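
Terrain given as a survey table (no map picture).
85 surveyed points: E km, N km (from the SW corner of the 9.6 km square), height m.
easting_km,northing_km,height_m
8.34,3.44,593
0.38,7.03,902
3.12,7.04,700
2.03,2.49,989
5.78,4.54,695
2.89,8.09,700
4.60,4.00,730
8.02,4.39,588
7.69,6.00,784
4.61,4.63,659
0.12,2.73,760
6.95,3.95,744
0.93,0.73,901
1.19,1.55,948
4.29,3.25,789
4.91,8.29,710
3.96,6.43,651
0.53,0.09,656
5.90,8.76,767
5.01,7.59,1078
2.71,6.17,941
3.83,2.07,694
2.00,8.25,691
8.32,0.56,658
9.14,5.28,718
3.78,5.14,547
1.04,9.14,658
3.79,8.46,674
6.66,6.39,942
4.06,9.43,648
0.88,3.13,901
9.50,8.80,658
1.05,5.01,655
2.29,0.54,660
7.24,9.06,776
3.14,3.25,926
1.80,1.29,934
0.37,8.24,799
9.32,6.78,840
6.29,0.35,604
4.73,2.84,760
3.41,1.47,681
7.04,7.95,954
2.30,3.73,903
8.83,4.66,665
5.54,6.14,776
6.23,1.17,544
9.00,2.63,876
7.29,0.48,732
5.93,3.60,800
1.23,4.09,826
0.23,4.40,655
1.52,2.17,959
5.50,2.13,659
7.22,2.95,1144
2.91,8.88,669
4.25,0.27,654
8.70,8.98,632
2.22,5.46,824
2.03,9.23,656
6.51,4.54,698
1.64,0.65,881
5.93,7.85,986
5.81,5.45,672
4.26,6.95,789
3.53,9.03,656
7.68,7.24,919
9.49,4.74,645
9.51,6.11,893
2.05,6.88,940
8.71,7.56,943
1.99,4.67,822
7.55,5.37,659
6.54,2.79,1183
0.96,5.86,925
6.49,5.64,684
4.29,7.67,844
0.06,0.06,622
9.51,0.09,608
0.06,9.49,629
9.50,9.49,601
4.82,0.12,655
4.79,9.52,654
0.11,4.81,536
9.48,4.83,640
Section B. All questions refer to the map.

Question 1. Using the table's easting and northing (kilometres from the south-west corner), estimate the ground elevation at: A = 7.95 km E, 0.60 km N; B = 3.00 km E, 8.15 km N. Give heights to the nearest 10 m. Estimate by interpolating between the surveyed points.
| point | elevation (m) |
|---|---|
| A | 670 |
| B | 700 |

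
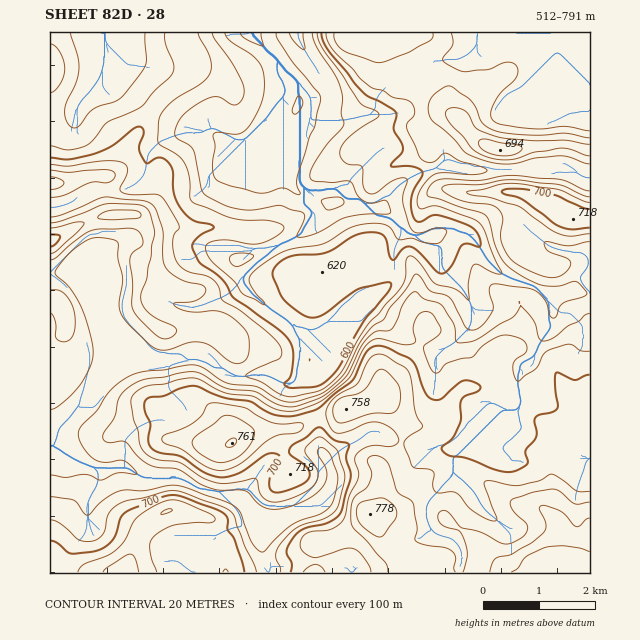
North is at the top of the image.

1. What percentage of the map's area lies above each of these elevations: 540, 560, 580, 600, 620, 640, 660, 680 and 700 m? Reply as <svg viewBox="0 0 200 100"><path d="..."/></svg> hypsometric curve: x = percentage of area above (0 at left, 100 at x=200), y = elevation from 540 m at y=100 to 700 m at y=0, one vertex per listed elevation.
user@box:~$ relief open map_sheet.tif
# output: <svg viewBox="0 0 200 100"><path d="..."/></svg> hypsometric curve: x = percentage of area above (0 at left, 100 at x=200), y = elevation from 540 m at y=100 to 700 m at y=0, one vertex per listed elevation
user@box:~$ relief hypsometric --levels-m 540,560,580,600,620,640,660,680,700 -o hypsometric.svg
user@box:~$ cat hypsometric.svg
<svg viewBox="0 0 200 100"><path d="M193 100l-13-12-12-13-17-13-21-12-25-12-24-13-18-13-17-12"/></svg>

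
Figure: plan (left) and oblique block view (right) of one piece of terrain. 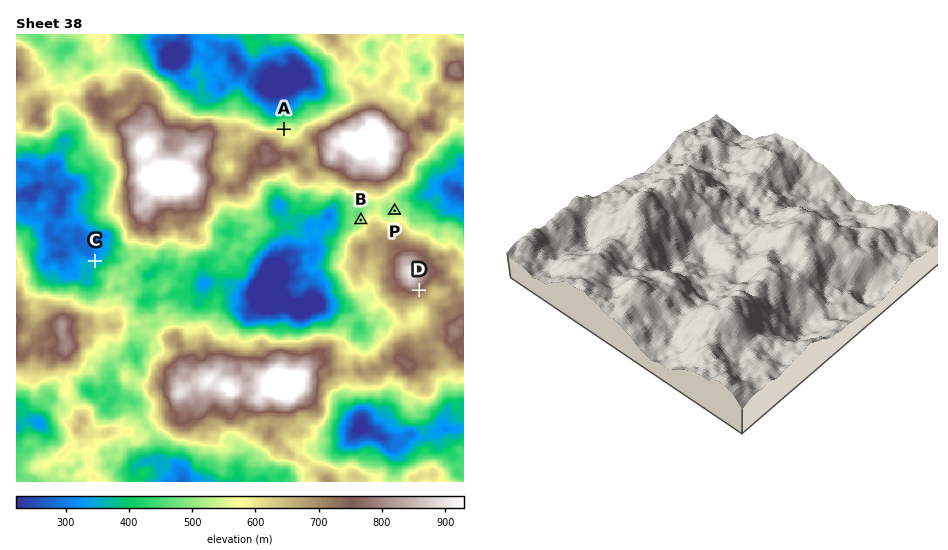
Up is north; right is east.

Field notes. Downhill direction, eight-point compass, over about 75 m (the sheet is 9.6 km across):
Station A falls N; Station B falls NW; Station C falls N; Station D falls SE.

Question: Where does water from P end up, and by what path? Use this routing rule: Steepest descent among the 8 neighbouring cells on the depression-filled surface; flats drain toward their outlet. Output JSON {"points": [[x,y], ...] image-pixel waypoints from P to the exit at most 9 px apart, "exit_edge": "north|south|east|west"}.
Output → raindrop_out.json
{"points": [[395, 211], [400, 205], [410, 198], [419, 198], [428, 196], [438, 190], [447, 186], [455, 187], [463, 194]], "exit_edge": "east"}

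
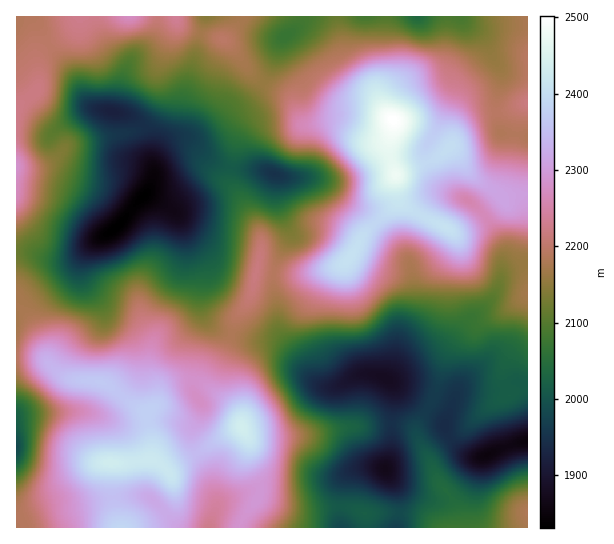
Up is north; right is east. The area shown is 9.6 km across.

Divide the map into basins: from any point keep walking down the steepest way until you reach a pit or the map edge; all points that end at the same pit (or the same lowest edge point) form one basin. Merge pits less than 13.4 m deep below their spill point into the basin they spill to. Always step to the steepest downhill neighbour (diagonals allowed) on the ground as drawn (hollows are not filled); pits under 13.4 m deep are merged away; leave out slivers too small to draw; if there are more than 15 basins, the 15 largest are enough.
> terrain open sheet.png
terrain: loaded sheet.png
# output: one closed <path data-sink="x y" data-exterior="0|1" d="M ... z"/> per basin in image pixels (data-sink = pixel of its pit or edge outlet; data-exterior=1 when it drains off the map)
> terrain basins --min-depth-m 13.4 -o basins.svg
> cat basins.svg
<path data-sink="115 229" data-exterior="0" d="M177 19l-1 7-7 12-10 29 1 35-5 12-9 11-15 7-60 12-24 20-14 4-17 1 0 186 23 2 22 18 12 5 30 3 44 30 5 29-1 17-39 4 1 39 4 20 4 6 14-1 27-14 11-14 0-17-6-12 74-43 0-5-5-11-28-26 5-15 14-21 8-28 16-24 10-47-1-17-29-50 0-14 8-32 11-14 25-11 14 0 12 9-10-22-9-7-16-7-9-6-28-36-7-4-36-10-9-7z"/><path data-sink="386 379" data-exterior="0" d="M395 179l1 22-3 5-30 29-11 20-9 9-9 4-32 7-19 0-25-6-2 2-5 26-14 18-10 34-19 33 1 5 27 24 5 11 0 5 8 9 50 0 42-8 36-4 29 1 5 3 6 7 0-9 18-29 13-46 9-13 10-10 36-16 25-18 0-23-3-6 0-18 3-9-1-43-12 0-13 4-8 9-19 15-16 8-8 0-44-23-8-11z"/><path data-sink="417 17" data-exterior="1" d="M527 16l-190 1 6 34 5 11 9 13 18 18 10 20 8 8-4 18 0 16 6 18 43-16 14-12 5-14 14-12 14-6 18-1 25-10z"/><path data-sink="274 174" data-exterior="0" d="M289 112l-14 0-9 3-12 5-11 10-10 25-2 28 29 50 1 17-4 19 26 6 19 0 32-7 9-4 9-9 11-20 30-29 3-5 0-27-7-19 0-16 4-14-8 11-6 3-10 0-36-18-30 3z"/><path data-sink="527 441" data-exterior="1" d="M527 295l-24 17-36 16-10 10-12 20-10 39-18 29 2 15 14 26 7 18 11 12 5 10 3 21 69-1z"/><path data-sink="17 447" data-exterior="1" d="M30 356l-14 1 0 170 103 1-6-26-1-39 39-4 1-17-5-29-44-30-34-4-8-4-16-15z"/><path data-sink="111 111" data-exterior="0" d="M175 16l-96 0-2 7-7 9-25 16-6 7-2 35-21 17 0 60 23 0 16-8 11-12 5-3 60-12 15-7 9-11 5-12-1-35 10-29 7-12z"/><path data-sink="385 469" data-exterior="0" d="M401 424l-50 3-52 9-48 1-4-2 2 6 0 21 11 25-1 10 32 12 18 2 21-4 15 0 18 6 47 0 19 7 9 8 20 0-2-21-5-10-11-12-24-52-5-5z"/><path data-sink="286 35" data-exterior="0" d="M337 16l-94 0-11 17-8 6 8 7 25 33 9 6 16 7 9 7 12 24 14 1 16-3 9 3 23 13 14 2 10-8 4-10-8-8-10-20-18-18-9-13-5-11z"/><path data-sink="209 527" data-exterior="1" d="M242 428l-19 8-56 33 6 13 0 17-2 6-17 14-22 8 106 1 22-34-1-12-10-20 0-21z"/><path data-sink="342 527" data-exterior="1" d="M259 497l-18 24-2 7 126-1 0-13-14-6-21-1-29 4-15-3z"/><path data-sink="206 17" data-exterior="1" d="M242 16l-65 0-1 2 1 4 9 7 37 11 9-7z"/><path data-sink="395 527" data-exterior="1" d="M395 512l-29 1-1 14 72 0-16-11z"/>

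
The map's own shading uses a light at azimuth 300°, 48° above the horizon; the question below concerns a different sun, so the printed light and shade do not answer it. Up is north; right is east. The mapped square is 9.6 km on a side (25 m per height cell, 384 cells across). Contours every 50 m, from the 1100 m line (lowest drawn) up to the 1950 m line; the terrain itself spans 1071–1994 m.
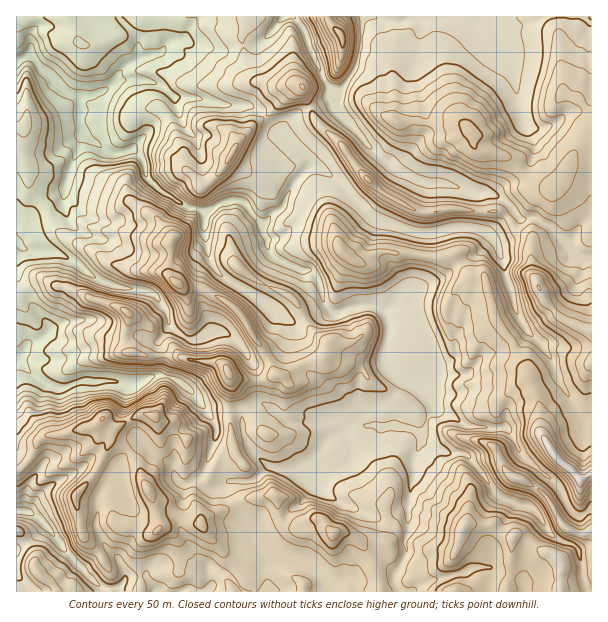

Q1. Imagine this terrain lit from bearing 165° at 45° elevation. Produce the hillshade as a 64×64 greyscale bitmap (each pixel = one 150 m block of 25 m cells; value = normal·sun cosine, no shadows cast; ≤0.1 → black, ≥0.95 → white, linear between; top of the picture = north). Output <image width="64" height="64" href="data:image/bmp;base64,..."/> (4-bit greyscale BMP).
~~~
<image width="64" height="64" href="data:image/bmp;base64,Qk12CAAAAAAAAHYAAAAoAAAAQAAAAEAAAAABAAQAAAAAAAAIAAATCwAAEwsAABAAAAAAAAAAAAAAABEREQAiIiIAMzMzAERERABVVVUAZmZmAHd3dwCIiIgAmZmZAKqqqgC7u7sAzMzMAN3d3QDu7u4A////AJzcmXaN/Ym9ze3Luby7vLqbu6qqqrvKdDaKqZu6qausi8uZZ7zturzM3cu6u7u7qZq7u7uqqruph4mpm7uqu6x6qYdrvMzcy7u7vMzLu7qZm8zMu7y5q73suqqsy7u7q1aIZr3MrN7ty8zN3Lu7uqu83dzLvciamu7cury7y6mqdFZYvevO3v/t3N7cu7u7zd3e3cvMuZqXrdzLvMuXV7nIRYmd297c7/7d3su7u7zd3N7tuqqpeIeM3MusyVOM27hnqJy8zdut7d3cu7u7vMzLu7mIeKlnh3vdy4mWWL26NYuoq7u7qpm7y7u7u7u7mqqERWeJmYiIaLupZFWKt1RHq5mryqmZqqupmKu8zLuGZjIliaqqiYdmmGVCR6t2p926mbzLqqq7uohmebzMzLcgFHmqu7mHd2aIY1iru3vt/tp2nMuqq8uXdmd3iJq6lzNYqqqruod3d5l53u3Hi+7+7HI63KqqqXeXiph2RFQ1iZmYiZq7h3dniJ3e7Xa63//NyDS8uql4msuru7uEI2mrqYiImZqYdnhmusyma8ut39rdt4zLqXm83cq8zbh5q7uqmYiImqiHZlmqlTfMzFad66vdq9y5iczNyavJnN3cu7uqmHiaqYdVeqp1e7zFRHru27zL3bms3M3Ki7i97d3Lu7qpiJupmarKqXi7vFV3eM7uzMzMur3dvLt6q93d3My6qqqpmrqrzLlUWaq3aZlVaavMzMzMzd2omomru7uru7uqqqqqupmWUxJYeJeaqmUzMkecuc3dzJVXqaupmaqru7u7u7u6hlZ4q6lmaKqqZiEAACZyKKqnZVeZu5mbu7zLu7u7u7uHirze2od4mqtVMQAAAAAAA4Qkeqzcq83d3d3My7vLqqmamrzamZmau0RCMgAAAAAANDaqvv7d3v/u7dzNzKqaqpmJmsuqmZrMVWeYZCEVYgADi7q+/+7u7u7t7d3Kmau5mZmZq7qpq82Hq83Mu7zdhDrtyq3bvNy83e7u25iau7qZmaqauqmrzYmrvO7/////7u7smnZ4mJrN7u3Jmru7uqu5qqmamaqsmqqqvN7////93clkNZqGeKvMzMu7u7u7q9uZmYmKqZm6mqqqqaztzLpSEAA5u4h2eLzN3cu7u7u6vLqph4qZiMupmauoeJiZdTRDI3vIiIdnmrzdy7u7u7qsy7lnq7u6zcqZmZh4u8x1rbqZq7Z4iIU1aKzLq7u7y6vMuHrM3cvdzLqYiHneypnf3My8Z4ialBAjWJuru6vMqruXq83cud3N3d3curuGmr7e3MhYmruYZTIkm6u6q8y6u4i7vLh33N7u3u24Q0Wavd7cg2m8y5msuGeru6qJy7q6iZrLhmfMze3LphABSavd7bYkrMy4ib3t3My7qWe7u7mKisqHaKu7y4QAE3rMq+vIMlvMuWaJrO7/7cu6dZu7uIl6uIh3iZd1MSi97uy7l2M4zchkRnqs7//+3My3eruoqXh3eYdmUyI2vN3My6dVVJzbdVV5qqzu7/7+7tyYiHaFVEVnh3UzNZu7uod3eGZ3qqdmab3LrN3M3v/+3cllRnNEV4iZiHibu6iIiImsmXiJh4ibzMuryoisu6l3mpZZlniaqruru8u5d4mZibzKeHmZmamqqZqHZEVEMyI1d4qoeaqrvLu7uoiJmZh2eJl3eZqaqpmIiHZUM0V4dUNYq7l5msy7u7uoiZmpmYdCJ5ZniJuaqXd3Zmd4rO/ty73cuXec3cq7upiYmauqqEADpzV3rZeadmZnms3u7////u65qs3d28y6mIiZm7lzEUr9ZFjO2YqWRGis3d25m8y6qqzN3d3MzMqpiZiIlyAozf/svM3tmahWis3dpkQzRFZnrM3MzMzMy7mIiHd0JLzM///+3M24mYmszcdEZ3d4q7u7u7vMzMzMyoiYd3Vbzdut/+3MvMmZmrq7VFeau7ze7cuqqrvMy7vMiIZDVomryojf7Lu7y5mruoRHm83d3e7u3KmZq7zLuquGUxAVpomZiJ7suqu7u7u7RHq83e7u7u7cqImqu8u6mpZVZkaGaJiIeu26qrvMu8dHvNzN7u3d3KmHeJq7zMu5mIq92nVWd4h3zcuru8y7hXvN7cvNzMy5ZVZniavMzLqqq7zuplZYqZh73Lu7zLg1vM3u26u7u6l2Z2Z4qrzLu7u6q97ZdliZhka8y7u7lFnMzd3cqqqqmIiZqXiaq6mruqqZvNyWd2QyNGvuy7lmm7u7qrqqqZmHiqrNuZqah5q6qYeau6eGQ0Vni9/+yHq7qpd4iZiIiIiaqazbqol3mbupdniZiZiJq8y8zv/7qpmXd3d4h3d2eKqoisy6eHiazMuGZmeLu8zN3du83+u8hnd4h3d3dmZ5qqh4q6pnibze7smIiau6qqq7uoiZh9/WeImId2d2Z4mqqHiaqkaLzN7u7Kq7qYiIiIh3ZWU1v/p5mZmYd3d4mqqpd5mZZb3c3d3duZiIiIiHiHZlVUl7/YmqqqmIiJqqq6mImZnJvN3Mzd3bqZmZiIiZh2Z2a3nsqaqqqpmZqqu7qpiZme27zLu83dzMuqqqqqqoZ4eaidu5qqqqqqqqu7u6mZqp3rqquqq8zczcu7u7u8pmh7ibqbmaqqqqqqu7u7qpqqneyqqqqqq9zM3cu7qrzaRYuJlYuZmaqqqqu7u7upmZqt7Lu6qqqrzMzNy6qqvNxSipxji4iZmaqqq7u7u6mIia"/>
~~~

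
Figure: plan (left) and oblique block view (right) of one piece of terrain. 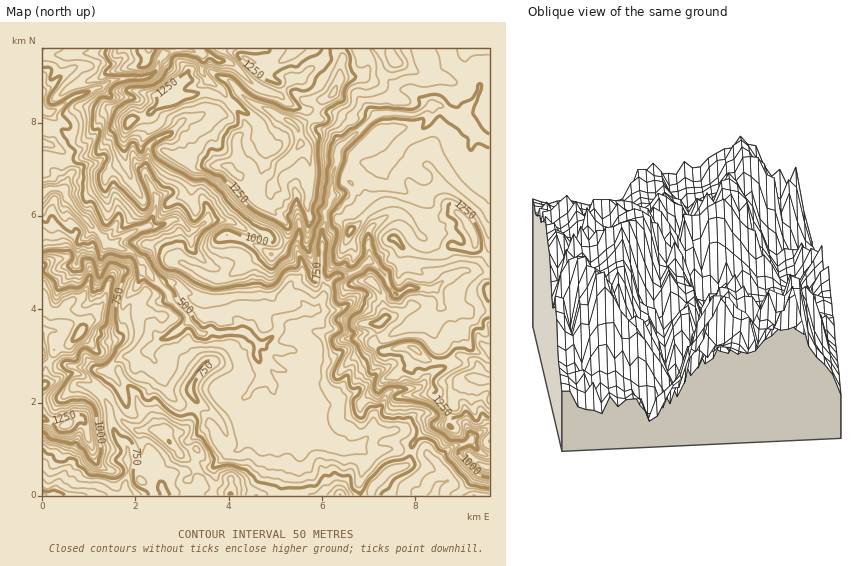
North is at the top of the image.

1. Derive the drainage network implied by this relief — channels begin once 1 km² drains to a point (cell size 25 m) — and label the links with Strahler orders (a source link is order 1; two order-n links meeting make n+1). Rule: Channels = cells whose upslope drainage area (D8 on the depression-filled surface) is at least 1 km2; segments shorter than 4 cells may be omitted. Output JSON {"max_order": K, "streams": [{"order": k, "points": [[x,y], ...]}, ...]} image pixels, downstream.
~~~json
{"max_order": 4, "streams": [{"order": 1, "points": [[51, 495], [43, 495]]}, {"order": 1, "points": [[162, 487], [164, 492], [164, 495]]}, {"order": 1, "points": [[229, 451], [235, 451], [240, 448], [241, 445], [241, 422], [243, 415], [243, 400], [248, 395]]}, {"order": 2, "points": [[361, 444], [351, 449], [338, 449], [314, 438], [306, 430], [305, 423], [303, 420], [297, 415], [292, 414], [279, 401], [274, 393], [274, 387], [272, 385], [263, 374]]}, {"order": 1, "points": [[467, 442], [465, 444], [456, 445], [451, 448], [437, 462], [446, 473], [447, 481], [442, 483], [437, 486], [436, 494], [435, 495]]}, {"order": 1, "points": [[270, 436], [271, 435], [271, 431], [263, 420], [260, 407], [248, 395]]}, {"order": 1, "points": [[391, 431], [389, 432], [375, 432], [370, 435], [361, 444]]}, {"order": 1, "points": [[318, 406], [314, 406], [309, 402], [306, 402], [299, 395], [291, 379], [283, 369], [276, 367], [270, 362], [261, 362], [260, 361]]}, {"order": 1, "points": [[102, 396], [106, 400], [109, 407], [110, 418], [111, 420], [111, 423], [115, 434], [118, 439], [128, 448], [129, 451], [129, 472], [125, 483], [125, 493], [121, 495]]}, {"order": 2, "points": [[248, 395], [250, 390], [263, 378], [263, 374]]}, {"order": 1, "points": [[408, 388], [407, 389], [391, 390], [386, 395], [384, 402], [374, 415], [373, 431], [361, 443], [361, 444]]}, {"order": 3, "points": [[263, 374], [263, 372], [260, 366], [260, 361]]}, {"order": 1, "points": [[160, 372], [159, 368], [150, 354], [150, 350]]}, {"order": 1, "points": [[111, 366], [120, 358], [123, 357], [131, 357], [137, 353], [146, 352], [150, 350]]}, {"order": 3, "points": [[260, 361], [257, 358], [257, 352], [256, 351], [257, 350], [257, 344], [256, 341]]}, {"order": 2, "points": [[150, 350], [162, 339], [169, 337], [174, 332], [178, 331], [185, 324], [186, 324], [186, 315]]}, {"order": 1, "points": [[289, 350], [267, 348], [263, 345], [258, 345], [258, 344]]}, {"order": 4, "points": [[256, 341], [246, 333], [241, 333], [240, 332], [223, 332], [222, 333], [216, 333], [209, 330], [206, 333], [201, 333], [190, 322], [190, 319], [186, 315]]}, {"order": 1, "points": [[430, 316], [433, 313], [440, 306], [440, 305]]}, {"order": 4, "points": [[186, 315], [172, 301], [171, 301], [169, 294], [153, 280], [153, 275], [151, 270], [146, 266]]}, {"order": 3, "points": [[306, 310], [297, 315], [288, 316], [282, 318], [278, 322], [278, 326], [279, 327], [278, 331], [264, 344], [258, 344]]}, {"order": 1, "points": [[452, 310], [450, 309], [445, 309], [440, 305]]}, {"order": 2, "points": [[440, 305], [440, 298], [436, 288]]}, {"order": 3, "points": [[324, 292], [324, 296], [318, 308], [316, 310], [306, 310]]}, {"order": 2, "points": [[436, 288], [432, 289], [426, 289], [425, 288], [410, 288], [404, 290], [401, 294], [397, 294], [389, 287], [386, 275], [374, 263], [370, 262], [365, 264]]}, {"order": 1, "points": [[138, 283], [141, 278], [141, 275], [143, 273], [146, 273], [146, 266]]}, {"order": 1, "points": [[444, 281], [436, 288]]}, {"order": 4, "points": [[146, 266], [132, 252], [116, 247], [111, 242]]}, {"order": 2, "points": [[365, 264], [359, 270], [354, 271], [348, 275], [345, 276], [337, 276], [334, 277], [325, 289], [324, 292]]}, {"order": 1, "points": [[79, 243], [89, 233], [92, 226]]}, {"order": 4, "points": [[111, 242], [107, 241], [92, 226]]}, {"order": 1, "points": [[192, 241], [190, 238], [190, 231], [188, 229]]}, {"order": 2, "points": [[188, 229], [179, 220], [171, 220], [160, 226], [148, 226]]}, {"order": 1, "points": [[415, 227], [412, 224], [402, 214], [390, 214], [374, 225], [368, 232], [369, 259], [365, 264]]}, {"order": 4, "points": [[92, 226], [75, 210], [65, 196], [64, 192], [60, 189]]}, {"order": 2, "points": [[148, 226], [137, 229], [125, 235], [116, 242], [111, 242]]}, {"order": 1, "points": [[228, 221], [225, 220], [208, 220], [195, 229], [188, 229]]}, {"order": 1, "points": [[298, 220], [299, 222], [299, 238], [297, 242], [297, 250], [302, 261], [302, 274], [288, 288], [288, 295], [291, 297], [295, 297], [300, 301], [307, 308], [306, 310]]}, {"order": 4, "points": [[60, 189], [50, 189], [46, 191], [43, 191]]}, {"order": 1, "points": [[389, 159], [396, 151], [401, 143], [405, 138], [421, 130], [428, 123], [432, 113], [431, 109]]}, {"order": 1, "points": [[480, 159], [479, 159], [472, 152], [472, 143], [475, 138], [475, 135], [468, 128], [467, 124], [457, 115]]}, {"order": 1, "points": [[264, 143], [261, 133], [261, 129], [258, 124], [239, 106], [230, 101], [219, 87], [209, 81], [202, 74], [201, 72], [201, 68], [202, 67], [202, 54]]}, {"order": 1, "points": [[195, 117], [191, 117], [184, 120], [170, 134], [156, 140], [149, 145], [149, 155], [146, 161], [146, 165], [145, 166], [145, 176], [151, 185], [152, 191], [156, 196], [157, 201], [156, 203], [156, 208], [153, 215], [151, 219], [150, 224], [148, 226]]}, {"order": 2, "points": [[457, 115], [454, 115], [452, 113], [447, 112], [442, 106], [438, 106], [435, 109], [431, 109]]}, {"order": 2, "points": [[424, 109], [422, 112], [414, 115], [391, 113], [390, 114], [383, 114], [376, 116], [370, 120], [356, 134], [351, 137], [339, 148], [337, 152], [337, 165], [333, 171], [333, 184], [332, 185], [332, 193], [330, 198], [330, 205], [325, 213], [326, 221], [321, 232], [321, 277], [323, 278], [323, 284], [324, 285], [324, 292]]}, {"order": 2, "points": [[431, 109], [424, 109]]}, {"order": 1, "points": [[410, 91], [428, 105], [424, 109]]}, {"order": 1, "points": [[479, 87], [479, 92], [477, 94], [475, 99], [460, 115], [457, 115]]}, {"order": 1, "points": [[53, 85], [48, 89], [45, 91], [43, 93], [43, 112]]}, {"order": 1, "points": [[290, 82], [279, 94], [275, 94], [268, 91], [262, 89], [254, 85], [233, 64], [228, 61], [221, 61], [218, 60], [212, 56], [208, 54], [202, 54]]}, {"order": 2, "points": [[202, 54], [199, 52], [194, 52], [190, 50], [178, 50], [177, 51], [172, 51], [169, 53], [165, 53], [159, 59], [157, 70], [152, 74], [148, 77], [144, 78], [125, 78], [124, 79], [111, 80], [102, 87], [99, 87], [83, 94], [74, 96], [53, 112], [43, 112]]}]}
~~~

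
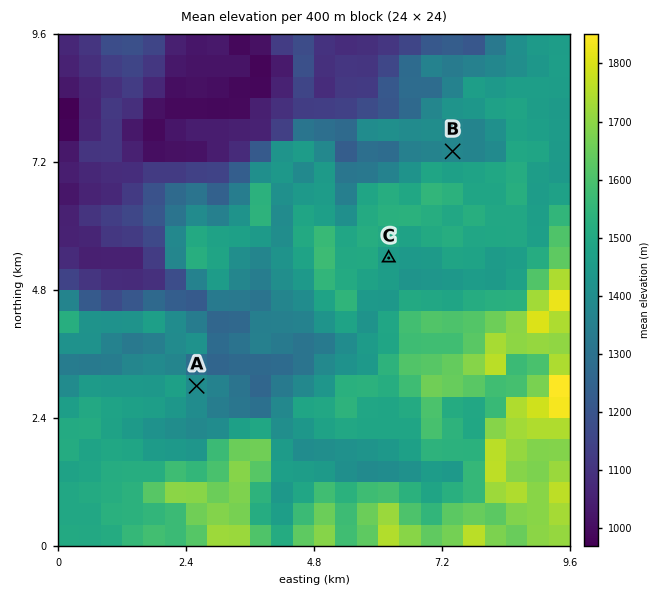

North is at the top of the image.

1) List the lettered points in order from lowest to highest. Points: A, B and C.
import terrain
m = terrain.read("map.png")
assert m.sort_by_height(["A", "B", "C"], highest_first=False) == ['B', 'A', 'C']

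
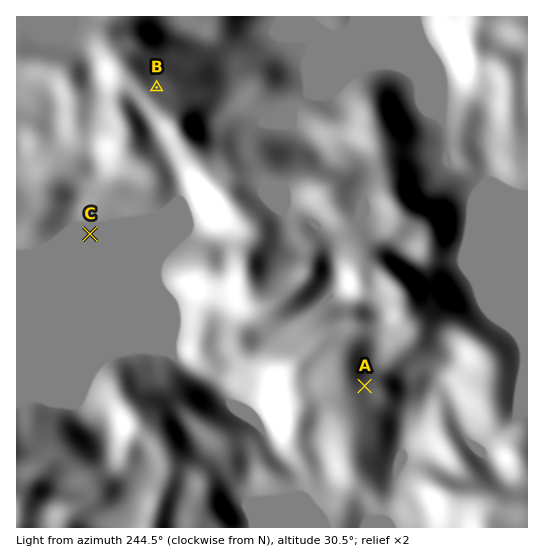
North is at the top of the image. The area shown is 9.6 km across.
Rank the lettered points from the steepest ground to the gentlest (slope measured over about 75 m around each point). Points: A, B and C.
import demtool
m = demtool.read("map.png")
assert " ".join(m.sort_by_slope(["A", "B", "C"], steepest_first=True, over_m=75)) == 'A B C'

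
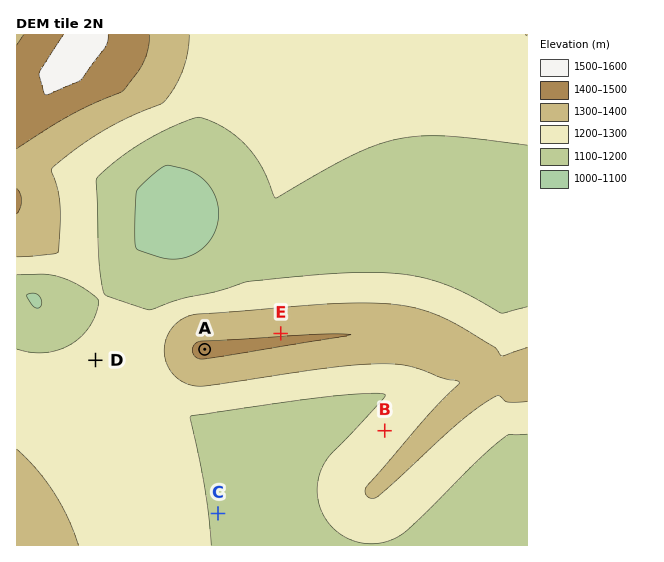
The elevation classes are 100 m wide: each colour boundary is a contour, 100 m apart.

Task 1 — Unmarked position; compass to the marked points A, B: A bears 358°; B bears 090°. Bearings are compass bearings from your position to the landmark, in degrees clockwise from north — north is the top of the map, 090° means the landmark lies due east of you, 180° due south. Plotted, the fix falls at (208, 431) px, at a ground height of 1200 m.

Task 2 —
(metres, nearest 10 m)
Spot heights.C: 1200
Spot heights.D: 1220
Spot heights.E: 1390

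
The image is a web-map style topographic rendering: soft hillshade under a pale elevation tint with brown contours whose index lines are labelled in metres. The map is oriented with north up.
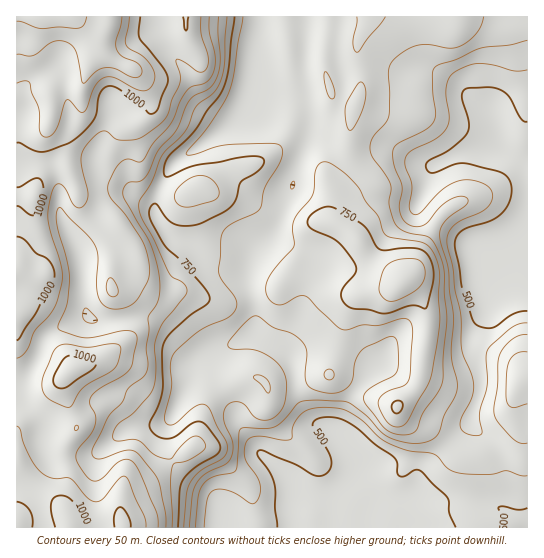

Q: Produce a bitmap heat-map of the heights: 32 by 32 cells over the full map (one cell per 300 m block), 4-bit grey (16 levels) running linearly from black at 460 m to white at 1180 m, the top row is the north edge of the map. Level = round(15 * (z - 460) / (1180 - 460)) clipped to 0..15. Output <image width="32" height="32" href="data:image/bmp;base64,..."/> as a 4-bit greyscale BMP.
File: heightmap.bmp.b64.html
<image width="32" height="32" href="data:image/bmp;base64,Qk12AgAAAAAAAHYAAAAoAAAAIAAAACAAAAABAAQAAAAAAAACAAATCwAAEwsAABAAAAAAAAAAAAAAABEREQAiIiIAMzMzAERERABVVVUAZmZmAHd3dwCIiIgAmZmZAKqqqgC7u7sAzMzMAN3d3QDu7u4A////AMu8u7uoUhEhEBAAAAERERG7u7u6mFMiIhAAAAABERERu7uqupdjIiIQEAABEREREbqqmamHZUMhEREAARESIiK6qYiYd3dkIRERABESIiIiqaqYd2Z3ZCIiEQETMzIiI6mqqHdlZlMzMhERNVQyIjOaqpmHZVVURUMiI1ZkMiJEmrupiHVFVFVERERFVUMiRJq8uph1REVVREVERFVDIkWqu7uphURERERFRERWQyI0uqqqqXZURERERVREVlIiM7qZiZmGZVREREVVVFZTERLLqYmZh2ZlRFVVZmZmUhABy6mKqZh2ZUVVVWd3dlIAAMy5iqmXdlVFVVVmeIdSAADMuYqql2VVRFVVZnd3QQAAu6maqoZlVURFVWdmZjEAALupmql2ZlVERWZ2ZUQxEAC7maqoZnZlVUVmZlQiMyEQu6qpl2d3dmVEVmVUIiMyELurqZh2d3ZlRFZVVCESIhC7u6mZhmZmZlRVVUMhEREQu7uqqpdVVmZURVRDIREAALzLuqqodURFVERVQzMhEADM3Mu7uoZUREREVURDMRABzNzLu7qXZERERVVEQyEQEc3d28zLqXVEREVVVEMhERHdzd3dy6qVRERFVUQzMhEi3d3u3bqrlkRERVVUQzMyIu7e7ty7uoZEREVVVUREQzPv/u7cu7qGVERFVVVVVUQz"/>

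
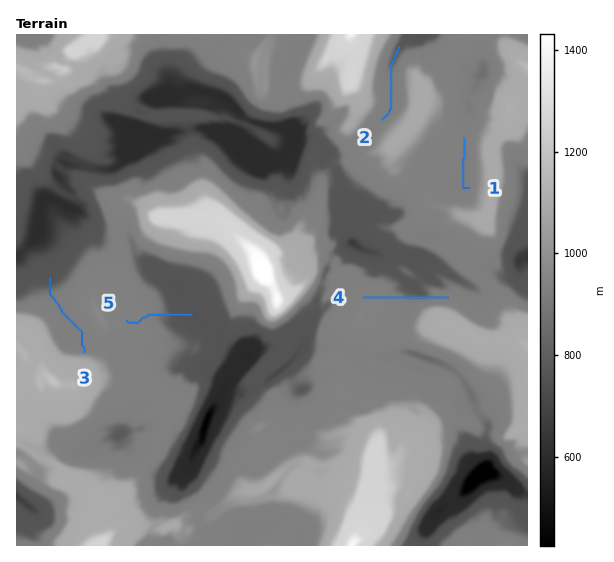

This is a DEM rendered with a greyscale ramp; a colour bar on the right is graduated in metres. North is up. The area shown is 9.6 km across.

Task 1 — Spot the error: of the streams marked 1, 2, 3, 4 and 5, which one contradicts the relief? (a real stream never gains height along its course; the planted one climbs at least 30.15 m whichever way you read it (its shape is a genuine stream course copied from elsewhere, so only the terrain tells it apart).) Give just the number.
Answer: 4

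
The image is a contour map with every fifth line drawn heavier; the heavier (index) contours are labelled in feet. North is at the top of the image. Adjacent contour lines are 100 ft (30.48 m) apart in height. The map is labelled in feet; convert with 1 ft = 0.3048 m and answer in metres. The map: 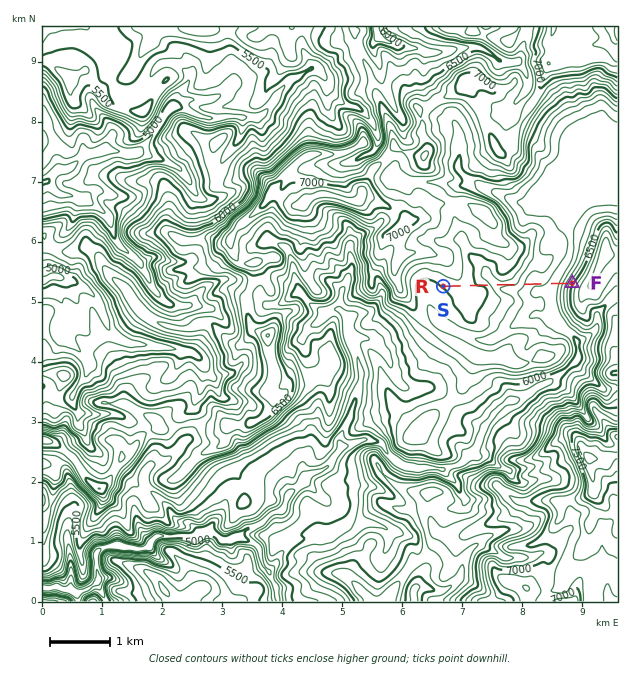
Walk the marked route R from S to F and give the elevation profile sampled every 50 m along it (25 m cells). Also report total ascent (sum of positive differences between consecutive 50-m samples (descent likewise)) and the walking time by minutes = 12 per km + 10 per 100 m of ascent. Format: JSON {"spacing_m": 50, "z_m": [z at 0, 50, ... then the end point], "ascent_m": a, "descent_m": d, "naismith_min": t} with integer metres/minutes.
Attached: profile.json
{"spacing_m": 50, "z_m": [1984, 1988, 1993, 1999, 2003, 2005, 2005, 2003, 1999, 1993, 1987, 1982, 1980, 1979, 1974, 1962, 1947, 1933, 1928, 1930, 1930, 1926, 1924, 1924, 1921, 1914, 1902, 1890, 1879, 1870, 1864, 1863, 1865, 1865, 1860, 1853, 1843, 1839, 1848, 1869, 1895, 1922, 1948, 1971, 1972], "ascent_m": 158, "descent_m": 170, "naismith_min": 42}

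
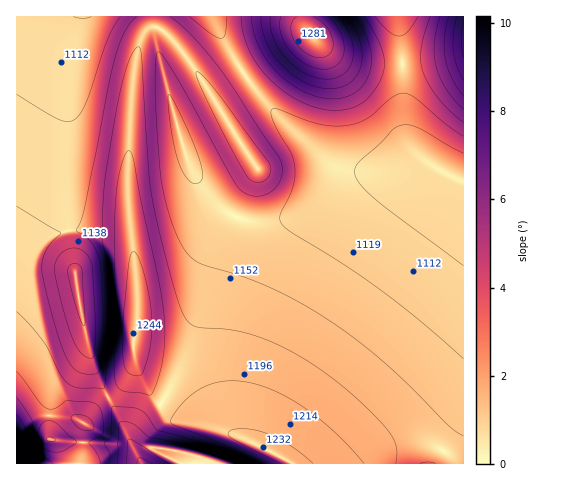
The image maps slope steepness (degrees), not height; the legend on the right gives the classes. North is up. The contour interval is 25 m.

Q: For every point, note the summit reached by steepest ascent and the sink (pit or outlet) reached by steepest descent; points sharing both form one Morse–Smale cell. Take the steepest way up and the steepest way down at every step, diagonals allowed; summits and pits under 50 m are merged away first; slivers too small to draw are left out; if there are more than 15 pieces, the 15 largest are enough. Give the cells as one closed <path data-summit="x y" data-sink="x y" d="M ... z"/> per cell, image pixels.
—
<path data-summit="133 346" data-sink="463 182" d="M162 16l-9 1 0 8-10 9-5 12-5 34-4 51-1 73 9 83 0 34-3 16 0 18 4 17 8 14 15 20 21 14 60 17 50 27 143 0 29-44 0-238-38-20-8 0-26 8-45 5-12 7-30 28-19 9-16 3-14 0-24-6-22-20-21-31-33-120-1-10z"/><path data-summit="17 463" data-sink="75 273" d="M77 16l-61 1 1 411 17-11 11-2 28 2 11 6 11-16 13-10-10-19-10-30-11-60-11-79-1-62 2-44z"/><path data-summit="133 346" data-sink="75 273" d="M152 16l-74 0-6 33-7 98 2 74 10 67 11 60 10 30 11 20 10-8 16-25-1-28 3-16 0-34-9-83 1-73 7-76 7-21 10-9z"/><path data-summit="312 35" data-sink="463 182" d="M397 16l-184 0-1 2 32 56 23 30 23 24 35 32 11 6 22 5 23 0 45-10-16-14-6-15-2-79z"/><path data-summit="17 463" data-sink="463 182" d="M211 16l-47 0-6 9-3 13 15 63 19 64 21 31 12 12 13 9 14 4 28 0 15-4 13-7 35-32 10-4 24-2-25-2-17-6-42-36-23-24-23-30z"/><path data-summit="463 39" data-sink="463 182" d="M463 16l-65 1 5 54 0 53 4 16 7 12 9 8 39 22 2-1z"/><path data-summit="133 346" data-sink="143 463" d="M136 361l-9 18-9 12-10 7 35 66 4-11 5-5 35 6 3 1 2 9 99-1-49-26-60-17-21-14-8-9-15-25z"/><path data-summit="17 463" data-sink="463 182" d="M48 415l-14 2-18 11 1 36 61 0 2-2 5-38-12-7z"/><path data-summit="17 463" data-sink="143 463" d="M108 398l-13 9-10 16-3 30-3 10 62 1z"/><path data-summit="17 463" data-sink="463 182" d="M463 421l-26 43 27-1z"/><path data-summit="17 463" data-sink="143 463" d="M159 448l-7 0-5 5-4 7 1 4 47-1-1-8-3-1z"/>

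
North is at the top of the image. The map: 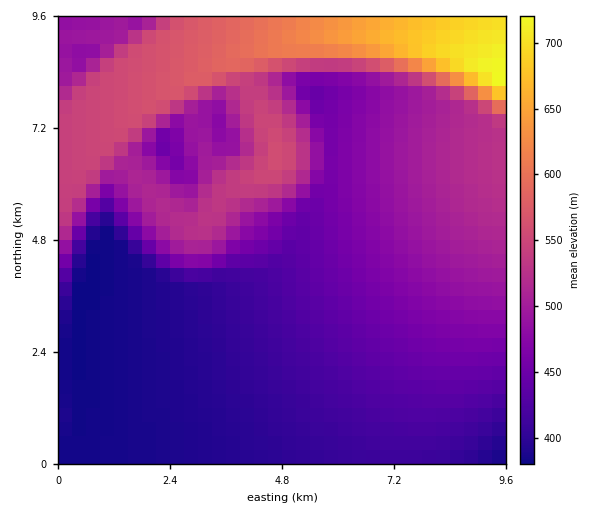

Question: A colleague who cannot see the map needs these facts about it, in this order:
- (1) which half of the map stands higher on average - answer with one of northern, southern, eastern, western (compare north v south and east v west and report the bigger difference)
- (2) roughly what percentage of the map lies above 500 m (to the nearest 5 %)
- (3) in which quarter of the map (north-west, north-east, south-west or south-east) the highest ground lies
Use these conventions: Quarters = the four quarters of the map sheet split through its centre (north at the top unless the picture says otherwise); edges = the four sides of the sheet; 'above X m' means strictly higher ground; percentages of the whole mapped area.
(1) The northern half stands higher on average than the southern half.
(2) Ground above 500 m makes up about 35 % of the sheet.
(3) The highest ground is in the north-east quarter.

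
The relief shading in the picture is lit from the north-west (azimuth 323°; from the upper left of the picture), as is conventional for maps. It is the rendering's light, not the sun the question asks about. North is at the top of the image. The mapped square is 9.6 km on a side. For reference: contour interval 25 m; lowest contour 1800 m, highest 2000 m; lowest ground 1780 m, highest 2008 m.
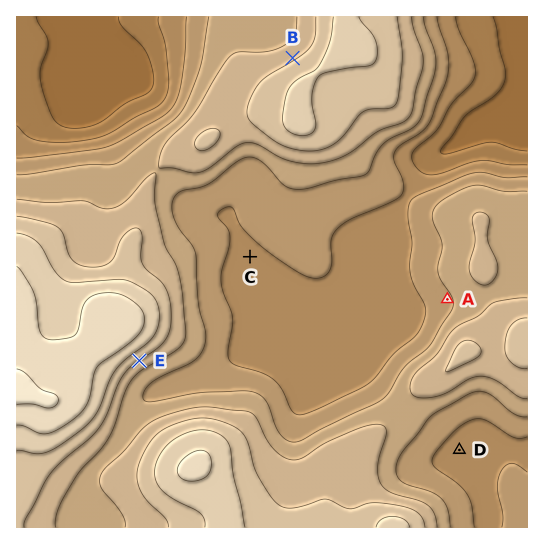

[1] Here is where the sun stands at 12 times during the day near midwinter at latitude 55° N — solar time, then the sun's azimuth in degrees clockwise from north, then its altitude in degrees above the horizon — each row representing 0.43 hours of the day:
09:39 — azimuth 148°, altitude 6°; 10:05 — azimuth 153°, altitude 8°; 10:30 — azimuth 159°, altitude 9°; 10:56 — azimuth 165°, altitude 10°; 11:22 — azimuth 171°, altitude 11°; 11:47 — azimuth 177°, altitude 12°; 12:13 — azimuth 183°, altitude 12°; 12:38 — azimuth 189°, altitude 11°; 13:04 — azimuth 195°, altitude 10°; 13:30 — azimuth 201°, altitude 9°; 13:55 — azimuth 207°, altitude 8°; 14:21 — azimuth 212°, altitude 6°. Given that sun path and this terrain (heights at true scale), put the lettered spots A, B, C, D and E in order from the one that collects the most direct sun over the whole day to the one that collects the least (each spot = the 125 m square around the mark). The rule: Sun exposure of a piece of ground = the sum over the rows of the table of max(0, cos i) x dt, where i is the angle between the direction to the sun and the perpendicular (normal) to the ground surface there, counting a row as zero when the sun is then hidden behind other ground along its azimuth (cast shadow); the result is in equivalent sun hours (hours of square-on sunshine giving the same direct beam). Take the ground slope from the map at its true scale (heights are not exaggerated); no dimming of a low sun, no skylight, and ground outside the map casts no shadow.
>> E > A ≈ C ≈ D > B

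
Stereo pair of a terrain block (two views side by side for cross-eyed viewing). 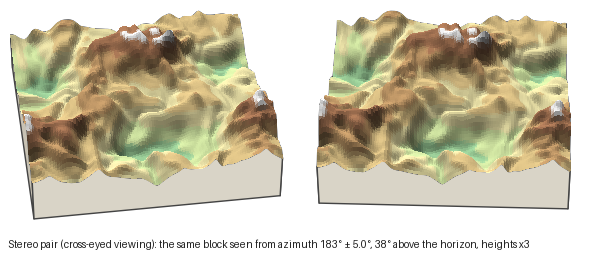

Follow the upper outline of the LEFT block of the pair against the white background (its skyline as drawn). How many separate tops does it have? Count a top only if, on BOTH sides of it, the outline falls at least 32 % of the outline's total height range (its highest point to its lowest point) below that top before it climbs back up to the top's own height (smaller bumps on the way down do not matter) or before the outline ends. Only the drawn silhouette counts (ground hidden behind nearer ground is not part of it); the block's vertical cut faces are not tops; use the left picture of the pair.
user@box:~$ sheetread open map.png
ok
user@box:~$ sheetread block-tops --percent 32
0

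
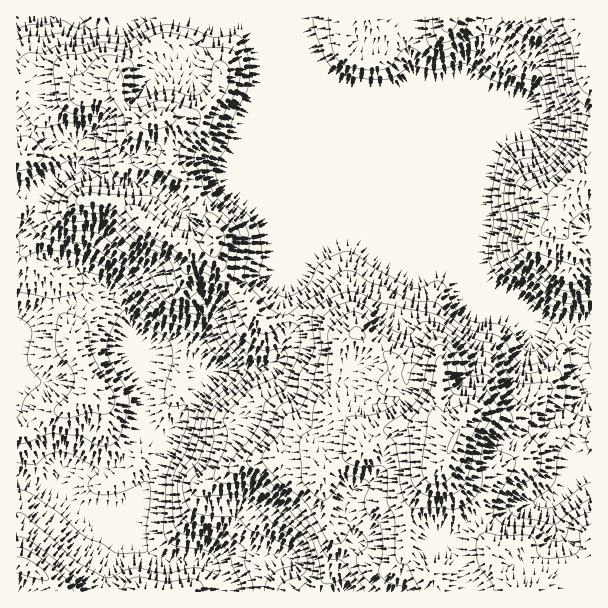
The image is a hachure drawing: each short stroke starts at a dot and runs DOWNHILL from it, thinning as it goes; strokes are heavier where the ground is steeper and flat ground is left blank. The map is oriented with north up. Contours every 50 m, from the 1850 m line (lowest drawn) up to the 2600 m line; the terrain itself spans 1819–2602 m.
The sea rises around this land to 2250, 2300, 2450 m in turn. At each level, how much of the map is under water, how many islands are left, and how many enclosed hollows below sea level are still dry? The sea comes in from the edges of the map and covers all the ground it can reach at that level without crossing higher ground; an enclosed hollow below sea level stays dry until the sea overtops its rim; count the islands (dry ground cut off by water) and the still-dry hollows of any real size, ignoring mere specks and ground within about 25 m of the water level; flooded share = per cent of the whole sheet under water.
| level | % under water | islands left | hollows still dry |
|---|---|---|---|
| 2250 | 66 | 1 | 0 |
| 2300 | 73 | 2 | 0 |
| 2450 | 92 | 1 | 0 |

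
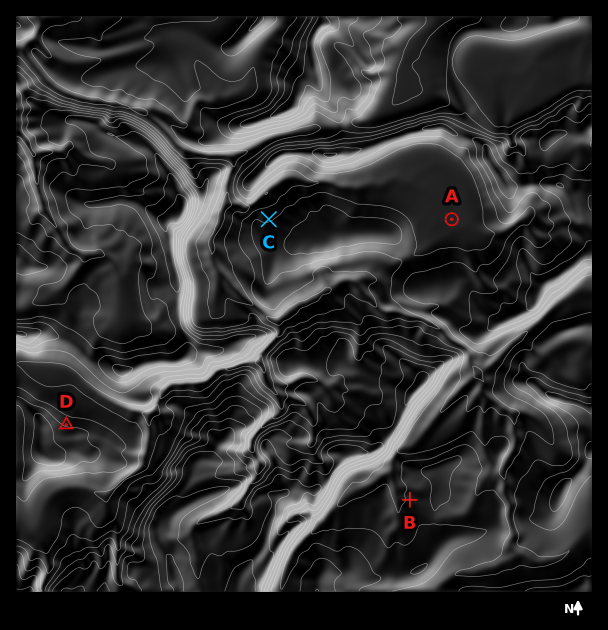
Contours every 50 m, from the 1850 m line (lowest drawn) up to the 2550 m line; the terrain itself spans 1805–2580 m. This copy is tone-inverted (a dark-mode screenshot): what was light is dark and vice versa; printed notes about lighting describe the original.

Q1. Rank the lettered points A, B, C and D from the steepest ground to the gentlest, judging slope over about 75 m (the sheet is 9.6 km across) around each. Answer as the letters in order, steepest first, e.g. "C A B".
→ D C B A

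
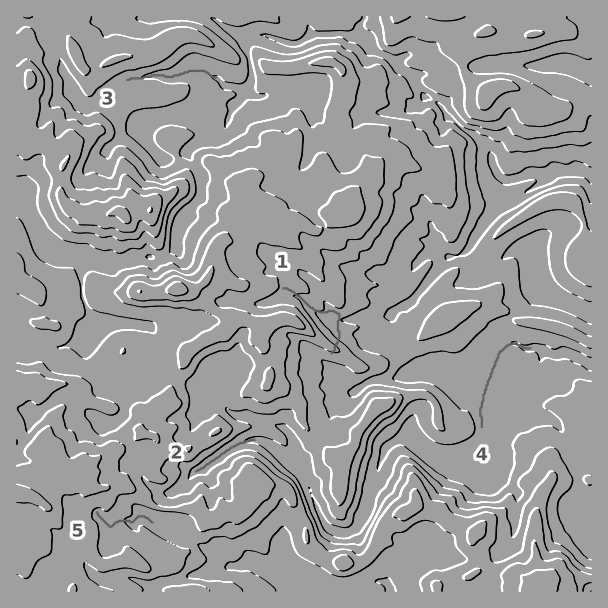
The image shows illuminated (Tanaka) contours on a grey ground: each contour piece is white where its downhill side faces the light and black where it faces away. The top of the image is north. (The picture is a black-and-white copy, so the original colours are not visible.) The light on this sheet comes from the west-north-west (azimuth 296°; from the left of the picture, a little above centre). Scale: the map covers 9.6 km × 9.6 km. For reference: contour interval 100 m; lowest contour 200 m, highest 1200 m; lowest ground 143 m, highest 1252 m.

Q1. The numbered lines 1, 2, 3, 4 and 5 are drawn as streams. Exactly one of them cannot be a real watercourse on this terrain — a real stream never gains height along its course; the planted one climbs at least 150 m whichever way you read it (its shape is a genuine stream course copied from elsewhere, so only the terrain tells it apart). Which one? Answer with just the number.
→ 1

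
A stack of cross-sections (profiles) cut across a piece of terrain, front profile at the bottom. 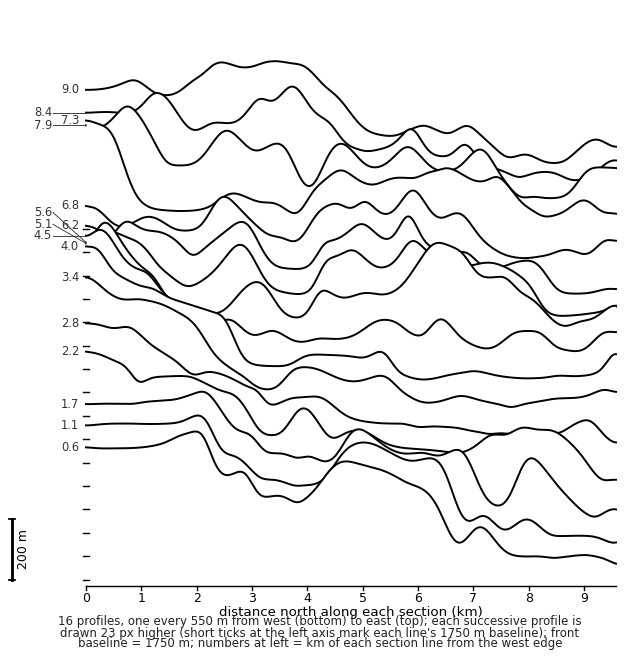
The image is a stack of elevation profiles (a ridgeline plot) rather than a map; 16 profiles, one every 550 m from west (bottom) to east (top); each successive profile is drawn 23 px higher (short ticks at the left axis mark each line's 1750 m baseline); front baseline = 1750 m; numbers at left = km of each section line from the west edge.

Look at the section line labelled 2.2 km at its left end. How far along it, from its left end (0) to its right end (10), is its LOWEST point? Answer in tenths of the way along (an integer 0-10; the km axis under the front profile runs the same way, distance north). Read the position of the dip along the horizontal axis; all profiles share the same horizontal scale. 10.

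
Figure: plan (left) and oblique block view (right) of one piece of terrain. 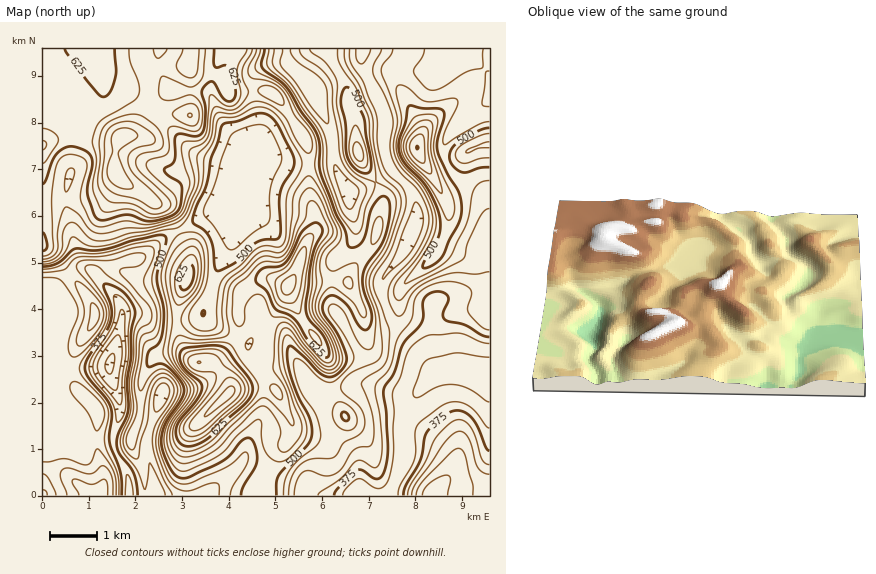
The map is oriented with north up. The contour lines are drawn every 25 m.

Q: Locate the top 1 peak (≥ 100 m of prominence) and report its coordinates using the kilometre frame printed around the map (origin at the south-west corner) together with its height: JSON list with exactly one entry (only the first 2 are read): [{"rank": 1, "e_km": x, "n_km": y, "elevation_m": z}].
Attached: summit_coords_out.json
[{"rank": 1, "e_km": 1.59, "n_km": 6.91, "elevation_m": 743}]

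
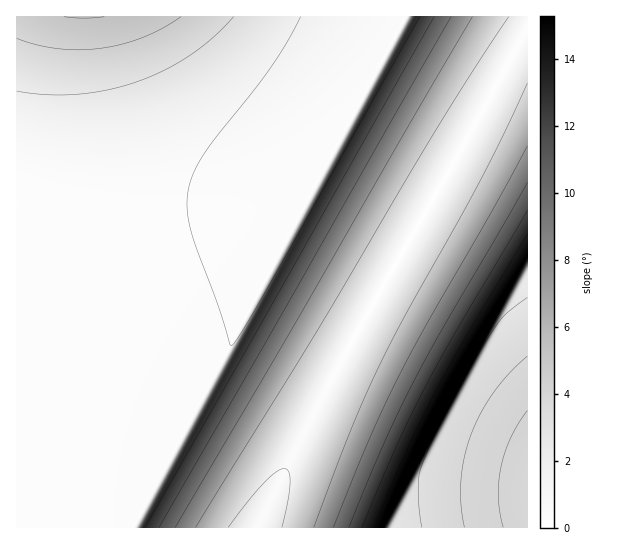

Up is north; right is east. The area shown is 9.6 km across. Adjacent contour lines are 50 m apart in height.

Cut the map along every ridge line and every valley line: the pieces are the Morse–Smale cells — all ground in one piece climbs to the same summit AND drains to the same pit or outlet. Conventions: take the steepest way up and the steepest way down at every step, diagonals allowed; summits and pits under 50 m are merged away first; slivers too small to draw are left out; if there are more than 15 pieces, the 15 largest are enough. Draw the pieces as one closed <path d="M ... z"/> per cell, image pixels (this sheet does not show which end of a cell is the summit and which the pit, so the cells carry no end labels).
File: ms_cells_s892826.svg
<path d="M527 16l-121 0-89 166-10 11-80 15-73 8-64 0-47-4-27 1 1 315 240 0 2-2 62-128 32-60 96-167 70-128 9-6z"/><path d="M527 37l-8 6-70 128-96 167-32 60-63 130 270-1z"/><path d="M405 16l-388 0-1 195 74 5 64 0 73-8 83-16 7-10z"/>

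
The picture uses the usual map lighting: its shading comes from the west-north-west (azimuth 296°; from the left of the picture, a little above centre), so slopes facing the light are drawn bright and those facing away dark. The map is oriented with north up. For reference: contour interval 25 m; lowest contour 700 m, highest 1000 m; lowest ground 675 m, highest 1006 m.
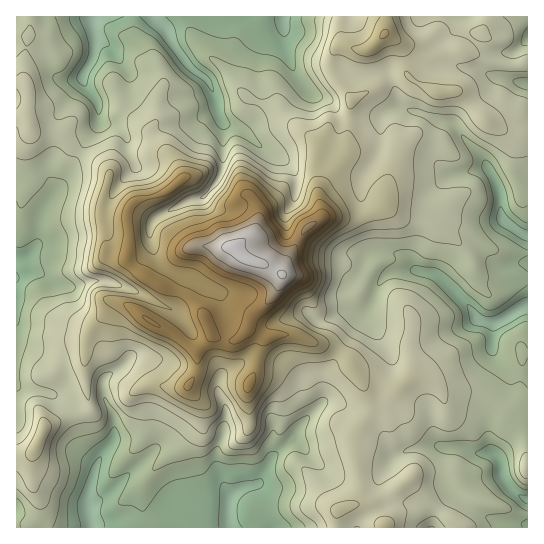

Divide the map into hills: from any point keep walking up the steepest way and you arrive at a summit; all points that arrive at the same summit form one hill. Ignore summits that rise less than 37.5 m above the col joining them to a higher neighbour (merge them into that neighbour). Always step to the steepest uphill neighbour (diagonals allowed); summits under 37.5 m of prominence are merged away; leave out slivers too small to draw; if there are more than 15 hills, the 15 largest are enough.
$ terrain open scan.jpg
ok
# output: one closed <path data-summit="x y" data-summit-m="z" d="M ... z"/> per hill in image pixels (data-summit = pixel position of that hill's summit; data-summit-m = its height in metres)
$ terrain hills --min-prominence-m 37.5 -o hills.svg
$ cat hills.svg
<path data-summit="233 247" data-summit-m="1006" d="M527 16l-66 0-2 2-4 12-11 12 4 17 7 6 24 4 20 9-7 11-19 15-19 21-52-17-3-3-4-18-6-10-4-4-30 2-14-6-35 19-11-15-10-23-3-34-266 1 0 369 7 3 27 4 22 14 12 38 15 14-11 35 0 15 5 19 435-1z"/><path data-summit="385 34" data-summit-m="878" d="M459 16l-176 0 1 27 7 22 15 23 35-19 14 6 30-2 4 4 6 10 4 18 3 3 52 17 19-21 19-15 7-11-20-9-24-4-7-6-4-17 11-12z"/><path data-summit="42 433" data-summit-m="840" d="M18 387l-2 0 0 140 75 1-3-34 11-35-15-14-12-38-22-14-27-4z"/>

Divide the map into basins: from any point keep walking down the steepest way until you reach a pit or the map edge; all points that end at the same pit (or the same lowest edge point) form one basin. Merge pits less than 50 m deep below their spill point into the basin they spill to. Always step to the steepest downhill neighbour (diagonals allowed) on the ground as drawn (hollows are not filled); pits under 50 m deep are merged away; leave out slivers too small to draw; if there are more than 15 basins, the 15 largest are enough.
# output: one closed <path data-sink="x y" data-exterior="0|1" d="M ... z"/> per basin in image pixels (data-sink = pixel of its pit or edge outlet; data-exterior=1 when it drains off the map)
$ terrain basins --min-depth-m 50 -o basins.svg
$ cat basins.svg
<path data-sink="94 17" data-exterior="1" d="M386 16l-369 0-1 101 9 0 6 12 7 6 24 2 12 12 19 10 15 12 1 6-8 29 2 11 4 4 19 0 2 2 0 39 11 11 20 12 30 11 14 17 8 20 4 4 15 4 7-1 10-9 6-17 22-20 8-19 1-10 19-32 17-14 1-10-2-18 26-37 7-53-20-31 0-15 9-10 6 0 8 4 16-1 14-15z"/><path data-sink="527 306" data-exterior="1" d="M435 16l-48 0-2 17-14 15-16 1-8-4-6 0-6 5-4 12 1 8 20 31-5 49-3 7-25 34 2 18-1 10-10 6-10 12-16 28-1 10-8 19-22 20-5 15 18 8 11-2 16 0 24 9 16 3 16 11 7 15 6 4 15 0 17 8 5 0 12-8 7 0 15 6 10 10 4 2 16-2 19 4 13 7 9 7 3 10 16 17 4 29 1-332-21-3-14-7-10-6-22-26-26-1-21-11-7-7-4-24-8-11 11 5 13 0 8-4 9-10 1-5z"/><path data-sink="91 527" data-exterior="1" d="M117 301l-5 2-17 20-8 16-2 44 4 24-44 20-13 26-16 2 0 72 321 1 0-17 16-6 4-6 2-24-6-24 0-13 16-31-5-21-15-28-16-11-16-3-19-8-21-1-11 2-16-8-3 0-10 11-6 1-16-4-4-4 0 4-13 12-4 0-23-17-17-8-21-16z"/><path data-sink="17 278" data-exterior="1" d="M25 117l-9 1 1 337 12 0 3-2 13-26 44-20-4-24 0-38 4-14 24-28 9 0 11 5 21 16 21 11 19 14 4 0 13-12 0-6-8-18-14-17-30-11-20-12-11-11 0-39-2-2-19 0-4-4-2-11 8-29-1-6-15-12-19-10-12-12-27-4z"/><path data-sink="527 499" data-exterior="1" d="M370 376l-11 1 8 16 2 14-16 31 0 13 6 24 0 18-4 11 18 0 41-29 11-3 24 0 4 2 8 15 10 8-7 5-9 16 0 3 6 3 1 4 66-1 0-60-3-21-2-8-16-17-3-10-5-4-26-12-30-2-10-10-8-4-14-2-12 8-5 0z"/><path data-sink="527 83" data-exterior="1" d="M527 16l-90 0-1 14-9 10-8 4-22-2 6 8 2 21 9 10 21 11 26 1 16 20 16 12 14 7 20 3z"/>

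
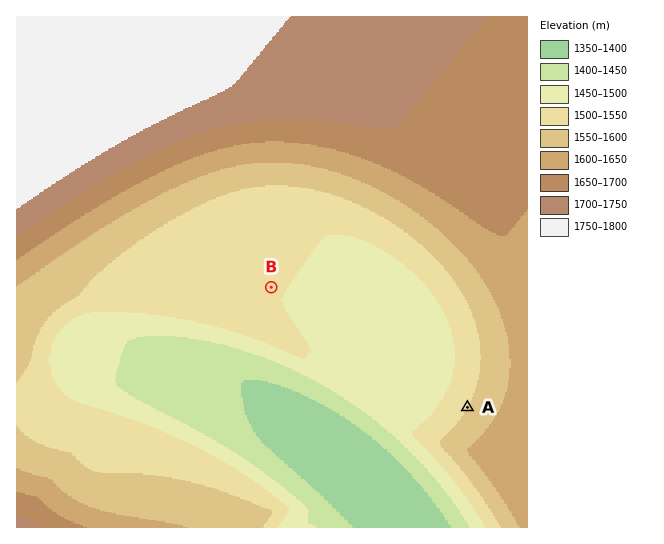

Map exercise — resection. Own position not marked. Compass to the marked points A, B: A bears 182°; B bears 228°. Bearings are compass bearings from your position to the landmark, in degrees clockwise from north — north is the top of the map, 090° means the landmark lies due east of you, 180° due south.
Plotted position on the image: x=478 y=101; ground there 1680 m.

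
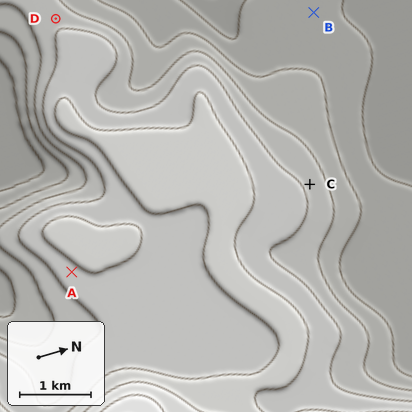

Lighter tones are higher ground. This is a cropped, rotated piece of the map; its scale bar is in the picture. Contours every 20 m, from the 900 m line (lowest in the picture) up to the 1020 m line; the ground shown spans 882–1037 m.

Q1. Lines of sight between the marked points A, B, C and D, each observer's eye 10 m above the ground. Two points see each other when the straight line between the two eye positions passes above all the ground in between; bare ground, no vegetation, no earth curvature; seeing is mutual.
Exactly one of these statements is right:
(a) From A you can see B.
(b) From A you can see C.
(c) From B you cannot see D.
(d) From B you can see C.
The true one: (d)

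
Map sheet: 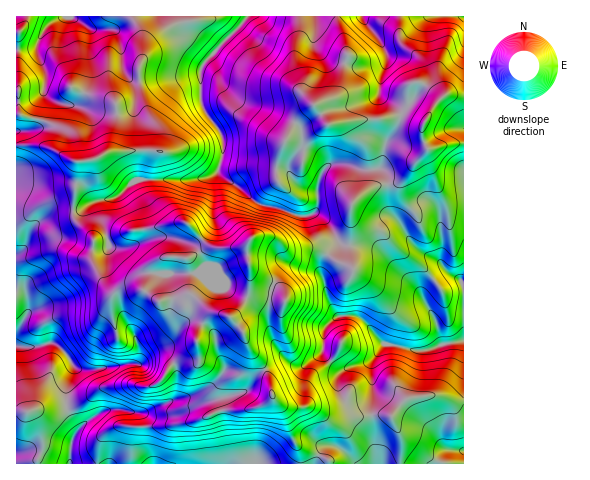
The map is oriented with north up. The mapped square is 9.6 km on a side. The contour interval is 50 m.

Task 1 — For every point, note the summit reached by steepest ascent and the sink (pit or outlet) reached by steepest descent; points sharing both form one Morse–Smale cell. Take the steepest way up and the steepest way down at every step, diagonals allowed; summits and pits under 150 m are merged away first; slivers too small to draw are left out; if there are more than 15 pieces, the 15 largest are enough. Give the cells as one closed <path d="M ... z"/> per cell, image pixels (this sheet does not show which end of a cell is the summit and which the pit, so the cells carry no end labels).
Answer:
<path d="M337 16l-320 0-1 97 29 8 13 9 0 21 8 6 12 5-5 53 3 6 15 14 3 6 35-10 23-3 22-6 12 0 25 25 30 0 5-2 7-9 13-1 10 4 12 10 31 0 32 19-1-30 2-35 9-9 14-8 17-2 11-5 25-31-6-11 0-10 2-3-21-9-73 9-5-2-10-17 19-7 5-6 5-26 3-9z"/><path d="M454 94l-7 0-6 4-13 18-6 11 0 10 6 11-22 28-9 7-22 3-14 8-9 9-2 60 3 6-34-20-31 0-12-10-10-4-13 1-7 9-5 2-30 0-25-25-12 0-22 6-18 2-39 10-3 22 12 21 9 8 10-4 9 0 14 4 12 10 14-3 11 2 10-4 16 14 21 7 12 13 9 20 15 20 7 27 13 19 9 26 5 6 28 11 1 5 134 0 1-368z"/><path d="M41 146l-25 0 0 317 312 1 0-5-28-11-5-6-9-26-13-19-7-27-15-20-9-20-12-13-21-7-16-14-10 4-11-2-14 3-18-12-17-2-10 4-9-8-12-21 1-24-17-17-3-6 5-53z"/><path d="M463 16l-124 0-1 8 7 18 2 15-3 9-5 26-5 6-19 7 10 17 5 2 73-9 16 8 5 0 17-25 6-4 16 1z"/><path d="M20 114l-4 1 1 31 24 0 18 6-2-4 2-16-5-6z"/>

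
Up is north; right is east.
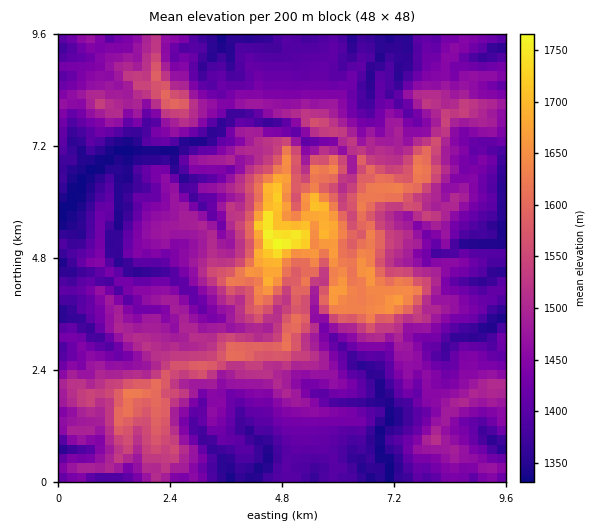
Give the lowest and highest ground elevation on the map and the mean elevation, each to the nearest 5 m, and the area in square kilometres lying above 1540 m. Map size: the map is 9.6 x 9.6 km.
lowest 1330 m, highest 1775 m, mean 1465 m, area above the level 16.8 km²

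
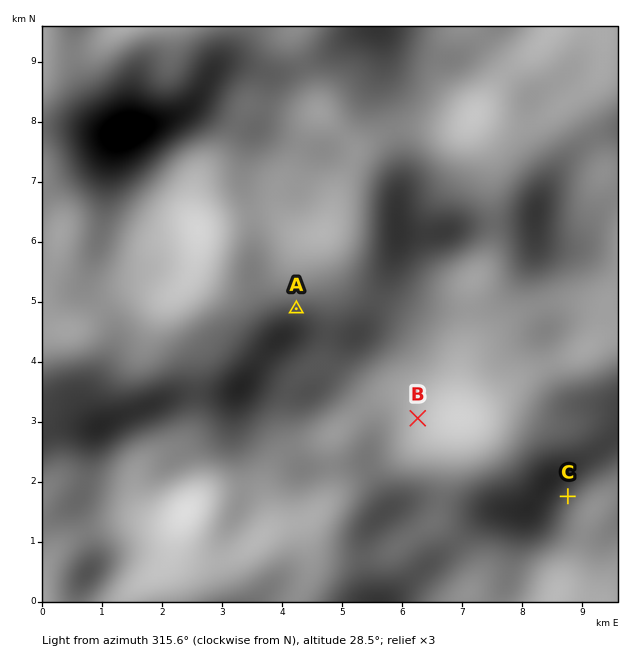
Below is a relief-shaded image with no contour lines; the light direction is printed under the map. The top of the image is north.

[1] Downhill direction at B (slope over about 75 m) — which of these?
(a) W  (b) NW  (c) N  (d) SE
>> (b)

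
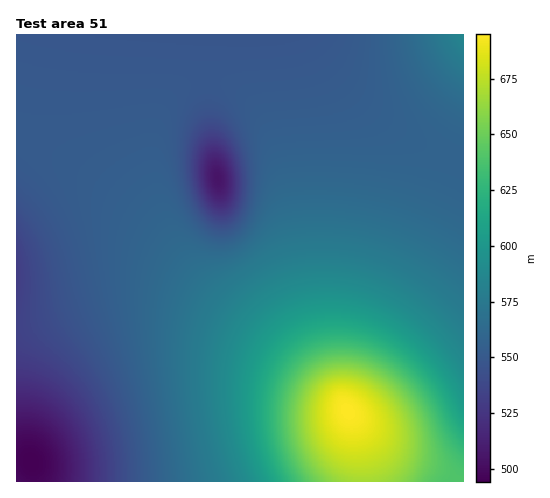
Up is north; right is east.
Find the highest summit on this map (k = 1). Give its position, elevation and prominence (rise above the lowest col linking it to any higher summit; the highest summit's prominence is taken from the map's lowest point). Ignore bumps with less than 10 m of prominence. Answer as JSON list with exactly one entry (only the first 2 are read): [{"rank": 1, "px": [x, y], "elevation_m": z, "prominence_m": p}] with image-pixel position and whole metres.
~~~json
[{"rank": 1, "px": [348, 411], "elevation_m": 695, "prominence_m": 201}]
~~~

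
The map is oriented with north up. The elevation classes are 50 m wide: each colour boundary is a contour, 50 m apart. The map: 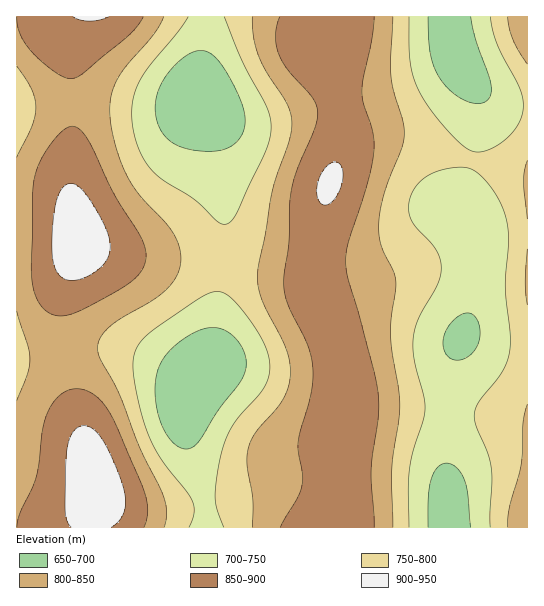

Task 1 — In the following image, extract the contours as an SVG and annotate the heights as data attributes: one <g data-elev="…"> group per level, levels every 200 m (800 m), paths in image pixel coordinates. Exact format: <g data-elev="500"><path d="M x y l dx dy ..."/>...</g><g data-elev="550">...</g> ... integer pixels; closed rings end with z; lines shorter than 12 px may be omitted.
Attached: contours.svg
<g data-elev="800"><path d="M164 527l3-16-4-16-22-45-21-53-20-38-3-10 3-10 7-10 12-10 31-17 13-9 12-14 5-13 0-16-6-16-9-12-27-29-13-22-10-28-5-28 1-18 6-18 10-14 27-31 10-17"/><path d="M393 527l-1-58 8-63-1-16-8-55 0-16 5-37-3-11-12-25-2-19 1-14 4-18 18-46 2-14-1-13-9-29-3-16 2-60"/><path d="M527 404l-4 19-2 42-12 42-1 20"/><path d="M17 311l11 35 2 13-3 15-10 27"/><path d="M527 249l-2 33 2 23"/><path d="M527 161l-3 10-1 11 4 37"/><path d="M17 66l14 23 4 9 1 9-4 19-15 31"/><path d="M252 17l1 20 5 18 8 16 21 32 3 10 2 10-3 18-17 52-15 84 2 12 3 12 25 50 3 14 0 12-2 12-5 10-28 34-7 16-1 14 6 36-1 28"/><path d="M508 17l5 22 14 25"/></g>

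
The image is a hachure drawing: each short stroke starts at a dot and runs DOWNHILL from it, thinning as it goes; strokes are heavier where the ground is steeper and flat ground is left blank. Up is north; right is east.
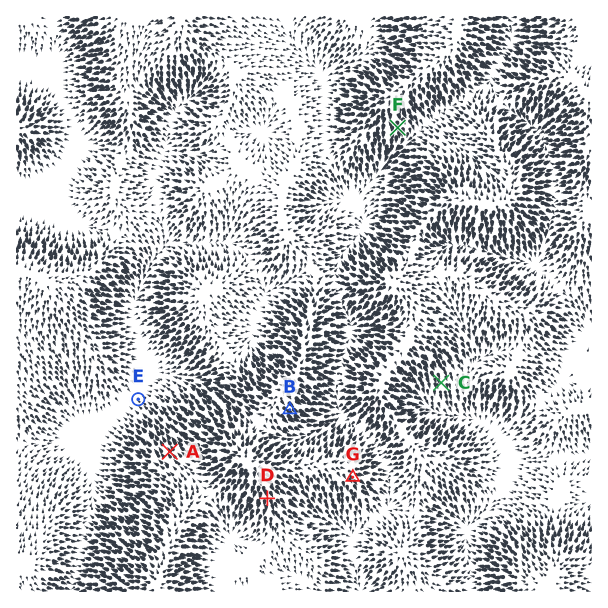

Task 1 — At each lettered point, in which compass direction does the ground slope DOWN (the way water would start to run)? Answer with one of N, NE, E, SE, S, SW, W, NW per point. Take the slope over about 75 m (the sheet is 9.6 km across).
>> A NW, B SE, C S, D S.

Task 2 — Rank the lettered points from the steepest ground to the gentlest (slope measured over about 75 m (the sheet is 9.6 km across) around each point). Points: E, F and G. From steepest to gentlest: F G E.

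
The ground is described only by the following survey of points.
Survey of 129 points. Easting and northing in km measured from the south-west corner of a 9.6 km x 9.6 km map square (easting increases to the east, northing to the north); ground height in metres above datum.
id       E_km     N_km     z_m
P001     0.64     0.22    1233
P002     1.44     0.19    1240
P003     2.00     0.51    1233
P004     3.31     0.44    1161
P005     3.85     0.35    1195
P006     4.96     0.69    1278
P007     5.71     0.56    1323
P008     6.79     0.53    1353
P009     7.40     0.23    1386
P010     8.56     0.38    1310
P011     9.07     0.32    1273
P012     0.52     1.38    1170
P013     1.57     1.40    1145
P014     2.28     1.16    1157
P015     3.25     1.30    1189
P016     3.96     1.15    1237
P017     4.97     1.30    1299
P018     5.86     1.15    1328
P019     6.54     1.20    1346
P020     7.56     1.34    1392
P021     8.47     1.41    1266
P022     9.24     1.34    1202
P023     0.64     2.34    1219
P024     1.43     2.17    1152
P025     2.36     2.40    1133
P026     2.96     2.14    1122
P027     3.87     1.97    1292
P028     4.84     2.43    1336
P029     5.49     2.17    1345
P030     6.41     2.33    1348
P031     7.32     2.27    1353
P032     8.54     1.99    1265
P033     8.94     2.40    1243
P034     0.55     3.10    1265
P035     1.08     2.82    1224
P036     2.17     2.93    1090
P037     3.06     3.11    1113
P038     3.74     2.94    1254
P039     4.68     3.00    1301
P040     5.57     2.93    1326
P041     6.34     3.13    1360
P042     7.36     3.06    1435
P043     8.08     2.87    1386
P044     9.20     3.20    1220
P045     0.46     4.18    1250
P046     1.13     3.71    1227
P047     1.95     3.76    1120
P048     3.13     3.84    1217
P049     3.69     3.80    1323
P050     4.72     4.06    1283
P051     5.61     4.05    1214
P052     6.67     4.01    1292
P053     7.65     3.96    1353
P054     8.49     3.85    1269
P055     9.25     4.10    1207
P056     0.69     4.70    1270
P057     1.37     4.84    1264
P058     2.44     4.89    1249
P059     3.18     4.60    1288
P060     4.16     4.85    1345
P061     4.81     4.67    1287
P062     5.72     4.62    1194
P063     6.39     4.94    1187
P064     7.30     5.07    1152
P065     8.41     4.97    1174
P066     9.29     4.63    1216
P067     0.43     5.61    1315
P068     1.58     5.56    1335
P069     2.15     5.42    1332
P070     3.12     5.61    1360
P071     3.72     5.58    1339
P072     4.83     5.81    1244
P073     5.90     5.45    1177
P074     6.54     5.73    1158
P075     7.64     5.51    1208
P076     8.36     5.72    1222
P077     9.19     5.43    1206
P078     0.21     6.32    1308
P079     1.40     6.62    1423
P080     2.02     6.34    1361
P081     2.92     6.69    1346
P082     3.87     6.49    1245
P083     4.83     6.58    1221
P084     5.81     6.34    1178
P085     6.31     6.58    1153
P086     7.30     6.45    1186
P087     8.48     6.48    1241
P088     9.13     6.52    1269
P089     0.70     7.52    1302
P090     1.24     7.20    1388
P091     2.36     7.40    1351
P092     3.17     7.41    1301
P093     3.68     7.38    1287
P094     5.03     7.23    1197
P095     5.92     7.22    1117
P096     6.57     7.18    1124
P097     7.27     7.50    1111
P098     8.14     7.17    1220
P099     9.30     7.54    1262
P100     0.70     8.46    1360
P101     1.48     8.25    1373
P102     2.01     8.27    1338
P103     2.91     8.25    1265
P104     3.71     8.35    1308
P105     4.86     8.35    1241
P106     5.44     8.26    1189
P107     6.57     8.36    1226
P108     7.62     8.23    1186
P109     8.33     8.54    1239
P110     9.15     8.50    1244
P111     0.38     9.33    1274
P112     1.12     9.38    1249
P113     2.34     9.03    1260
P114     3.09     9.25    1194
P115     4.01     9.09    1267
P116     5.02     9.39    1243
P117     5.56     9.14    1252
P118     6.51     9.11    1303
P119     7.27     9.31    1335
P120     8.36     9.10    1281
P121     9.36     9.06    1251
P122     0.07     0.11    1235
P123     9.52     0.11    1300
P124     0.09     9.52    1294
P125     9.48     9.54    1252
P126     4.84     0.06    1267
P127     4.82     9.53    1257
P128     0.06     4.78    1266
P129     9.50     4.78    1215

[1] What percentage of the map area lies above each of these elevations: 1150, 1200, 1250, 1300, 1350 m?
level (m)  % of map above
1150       92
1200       76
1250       52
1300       32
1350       12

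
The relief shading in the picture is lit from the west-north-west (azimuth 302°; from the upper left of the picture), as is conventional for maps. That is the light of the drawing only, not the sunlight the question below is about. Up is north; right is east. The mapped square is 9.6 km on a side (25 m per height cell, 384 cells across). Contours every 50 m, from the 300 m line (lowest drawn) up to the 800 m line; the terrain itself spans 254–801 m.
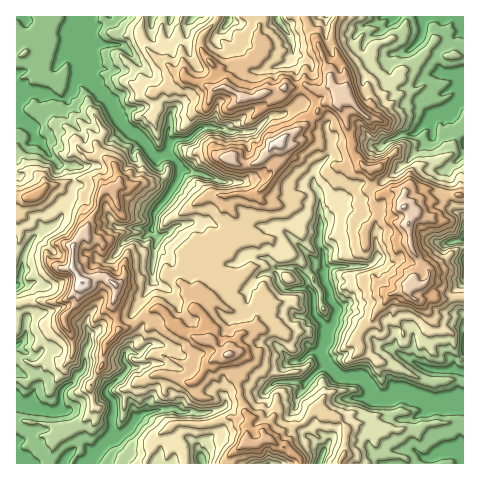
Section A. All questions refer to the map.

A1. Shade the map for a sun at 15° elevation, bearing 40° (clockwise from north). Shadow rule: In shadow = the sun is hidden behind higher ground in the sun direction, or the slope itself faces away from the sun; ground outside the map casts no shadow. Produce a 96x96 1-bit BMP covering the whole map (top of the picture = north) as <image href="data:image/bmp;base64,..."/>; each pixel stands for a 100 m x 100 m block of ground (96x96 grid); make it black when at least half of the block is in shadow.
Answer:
<image width="96" height="96" href="data:image/bmp;base64,Qk2+BAAAAAAAAD4AAAAoAAAAYAAAAGAAAAABAAEAAAAAAIAEAAATCwAAEwsAAAIAAAAAAAAA////AAAAAAAAAAAAIfH/+GAD4AAAAAAAAcP/8GAEAAAAAAAwAcH34DAIAgAAAAAQAQD3gGAIBgAAAAAQAgEGANgAAAAAAAAABAcAAJwAAAAAAAAADgcAA2wAAAAAAQwAD8+AAEAAAAAAAA4ACA4AAAAAAAAAAA5wAASAAAAAIAAAPg7+f4GAAAAAcAACfw7//+AACAAAAAAPfw7///4ADAAAAACGfx7f/88AAAAAAgDAPx/ffA4CAAfYf8DABx/OfBgAAACe//LAXwAO+BYCAAA//9MAfjAP8AQD+I/9/wIB774HgAAB+B/9/AAB7/cAAFAAED//4ADA38HwABgAAH/7gffCO8H/wBwAAD/4B/cf88GPABwAeDzwD84/88HAHwAAeD4AfYx/8ePgf8AA4Q8AdIyP8eff/8ABwxgAZAT38cHv/gADghwEZAR/8YM3+AABAAwMxAA/4fgTgAAAAAAI/gAn4fgCAAAAAA4B/8A/wfAAAAAAAO8D/4A/wfgDDAAACewD/wA/wfgCDAAAHc/B/wM/4PgAAAAAEd/B/2c/+PgAAAAAAZ/8/scP+HgAMAAAAb//+AA//HgAAAAAAb/AcAD/+DgA4AAA+74AYAD/+HgHwAAA+zgAwAD/+GAHgAAAw34AAAB/+AAGAAAAhngAAAB/8AIGAAAMDH8AAQB/AAAGAAAB+H/59gBucAAGAAADgH///AAs8GACAAAfA3Bv/AAN8WABgAAwB3AH+AAB80ABAAAADvgHsAAAAAAAAAAAHPAH8HwAAAHGAAAAGGAH8P4AAABHgAAAMGAH8fwAAA/n4AAAYGAH8+gACA/3eAAAAGAHg8AACB4CPgAAAGAB4AAAAB4AAAAcAOAB8AHgABwAAAD+AGAB4Af4AZwAAED4AGAAwAe4AdgAAGDwAGAAAAcAANkAAAAAAGB4AAQAAMgAeAAAAMHAAAAAAMAAf/+AAMPgAAAAAYAAf//gAIPwAAAAAAAAf//oAIf8AACAABgAP//wAAL8AAAA//gBP//4AADgAEAA//AAf/wAAAGAYAAB/wBAf/gAAAMAQAABjAAP+cABgA8AAAADMAAf8YAhgAwAAAAC8AA+4QAMABoeAAAHwAD+/AAIAB4/AAAIAwH8/4eAAD5/4AACJgH8///gAD5/MAAeDMP85//4AH7+AAA8CYf49/+MAHz0AABwA4fQ+//PAD3gAABAAg/g47/ngD3AAAAAAA/4+7vzgHmAAAAAAB/4/7z4AxAAAAAAAB+Q/74IB7AAAAAAgD/Af94AB7AAAAAcAD+Af4AABhAAAAAAAD8APgAAAEAAAAAAAHAAsAAAAOAAAAAAAAAPwYAAAMAAAAAAAB8fg8AAAcAAABAAAA8/A8AAA8AAADAAAAR8B4AAB8AAABAAAAD4BwAAD4AAAAAAAAHwBwAAH4AAAAAAAD/gBgAAH4AAAAAAAH/gAgAAPwAAAAAAAD3AAAAAPgAAAAAAAAAAAAAAfgAAAAAAAAAAAAAA8CAAAAAAAAAAAAfA/ABAAAAAAAAAAAOA2AAAAAA="/>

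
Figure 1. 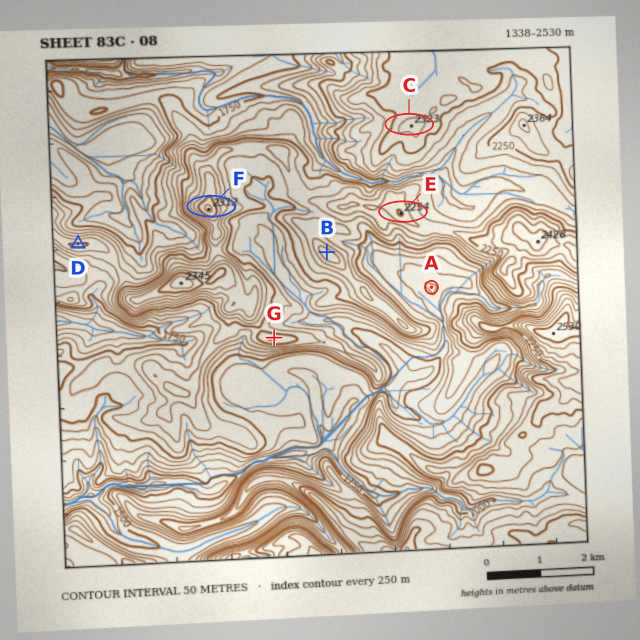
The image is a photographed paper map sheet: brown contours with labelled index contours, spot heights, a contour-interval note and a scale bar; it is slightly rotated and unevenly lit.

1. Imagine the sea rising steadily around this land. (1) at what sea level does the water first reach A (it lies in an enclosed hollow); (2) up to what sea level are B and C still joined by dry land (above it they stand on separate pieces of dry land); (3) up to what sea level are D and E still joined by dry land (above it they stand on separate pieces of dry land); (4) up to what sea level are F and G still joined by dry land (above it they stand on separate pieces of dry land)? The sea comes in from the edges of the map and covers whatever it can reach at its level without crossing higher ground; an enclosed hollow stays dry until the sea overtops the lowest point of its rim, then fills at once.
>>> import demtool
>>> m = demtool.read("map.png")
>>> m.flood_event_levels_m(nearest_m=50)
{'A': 1850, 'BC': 2100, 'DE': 1900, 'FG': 2000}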